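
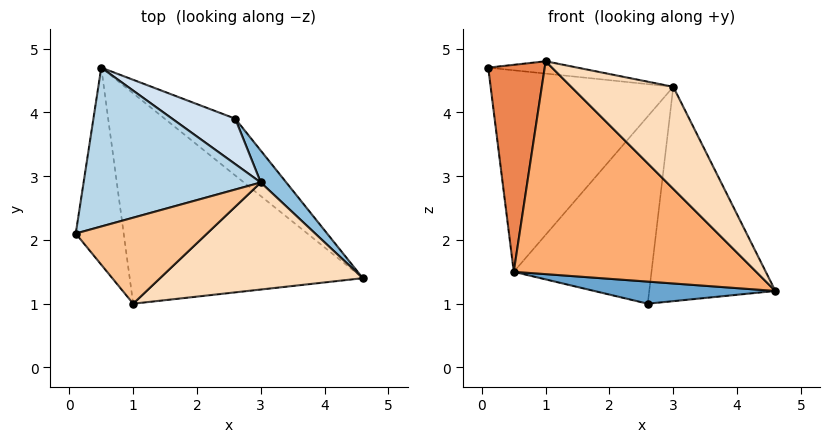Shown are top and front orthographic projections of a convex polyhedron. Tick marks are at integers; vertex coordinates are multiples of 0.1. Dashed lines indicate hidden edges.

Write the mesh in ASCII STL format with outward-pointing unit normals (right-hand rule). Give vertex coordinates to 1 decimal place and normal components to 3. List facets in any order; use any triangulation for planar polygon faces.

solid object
 facet normal -0.339 -0.341 -0.877
  outer loop
   vertex 2.6 3.9 1.0
   vertex 4.6 1.4 1.2
   vertex 0.5 4.7 1.5
  endloop
 endfacet
 facet normal 0.774 0.627 0.093
  outer loop
   vertex 3.0 2.9 4.4
   vertex 4.6 1.4 1.2
   vertex 2.6 3.9 1.0
  endloop
 endfacet
 facet normal -0.151 0.776 0.612
  outer loop
   vertex 3.0 2.9 4.4
   vertex 0.5 4.7 1.5
   vertex 0.1 2.1 4.7
  endloop
 endfacet
 facet normal 0.392 0.894 0.217
  outer loop
   vertex 3.0 2.9 4.4
   vertex 2.6 3.9 1.0
   vertex 0.5 4.7 1.5
  endloop
 endfacet
 facet normal -0.629 -0.563 -0.536
  outer loop
   vertex 1.0 1.0 4.8
   vertex 0.1 2.1 4.7
   vertex 0.5 4.7 1.5
  endloop
 endfacet
 facet normal -0.529 -0.603 -0.596
  outer loop
   vertex 1.0 1.0 4.8
   vertex 0.5 4.7 1.5
   vertex 4.6 1.4 1.2
  endloop
 endfacet
 facet normal 0.063 0.141 0.988
  outer loop
   vertex 1.0 1.0 4.8
   vertex 3.0 2.9 4.4
   vertex 0.1 2.1 4.7
  endloop
 endfacet
 facet normal 0.625 -0.539 0.565
  outer loop
   vertex 1.0 1.0 4.8
   vertex 4.6 1.4 1.2
   vertex 3.0 2.9 4.4
  endloop
 endfacet
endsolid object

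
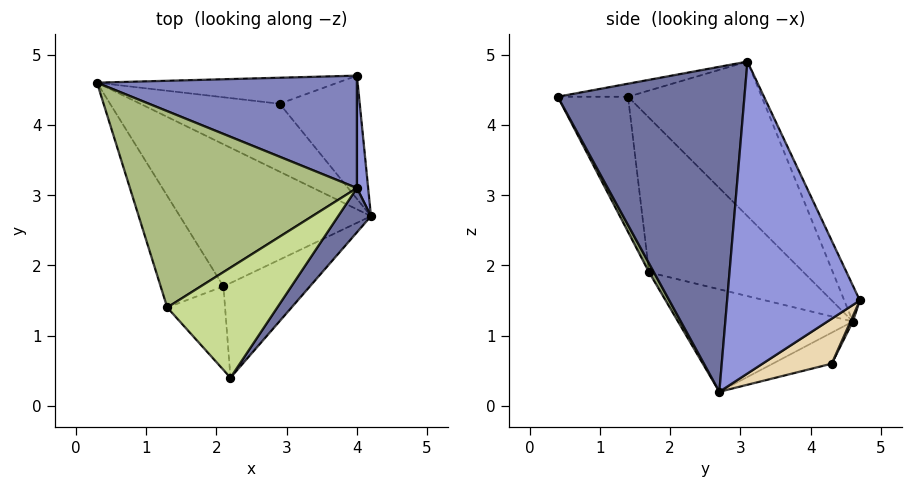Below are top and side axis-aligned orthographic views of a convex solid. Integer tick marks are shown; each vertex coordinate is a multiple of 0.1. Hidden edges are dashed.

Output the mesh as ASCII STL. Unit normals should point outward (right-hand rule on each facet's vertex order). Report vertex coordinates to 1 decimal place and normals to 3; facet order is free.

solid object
 facet normal 0.822 -0.563 0.083
  outer loop
   vertex 4.0 3.1 4.9
   vertex 2.2 0.4 4.4
   vertex 4.2 2.7 0.2
  endloop
 endfacet
 facet normal -0.059 0.903 0.425
  outer loop
   vertex 4.0 4.7 1.5
   vertex 0.3 4.6 1.2
   vertex 4.0 3.1 4.9
  endloop
 endfacet
 facet normal 0.996 0.076 0.036
  outer loop
   vertex 4.0 4.7 1.5
   vertex 4.0 3.1 4.9
   vertex 4.2 2.7 0.2
  endloop
 endfacet
 facet normal -0.422 -0.451 -0.786
  outer loop
   vertex 2.1 1.7 1.9
   vertex 0.3 4.6 1.2
   vertex 4.2 2.7 0.2
  endloop
 endfacet
 facet normal 0.047 -0.885 -0.462
  outer loop
   vertex 2.1 1.7 1.9
   vertex 4.2 2.7 0.2
   vertex 2.2 0.4 4.4
  endloop
 endfacet
 facet normal -0.472 0.545 0.693
  outer loop
   vertex 1.3 1.4 4.4
   vertex 4.0 3.1 4.9
   vertex 0.3 4.6 1.2
  endloop
 endfacet
 facet normal -0.117 -0.105 0.988
  outer loop
   vertex 1.3 1.4 4.4
   vertex 2.2 0.4 4.4
   vertex 4.0 3.1 4.9
  endloop
 endfacet
 facet normal -0.771 -0.554 -0.313
  outer loop
   vertex 1.3 1.4 4.4
   vertex 0.3 4.6 1.2
   vertex 2.1 1.7 1.9
  endloop
 endfacet
 facet normal -0.708 -0.637 -0.303
  outer loop
   vertex 1.3 1.4 4.4
   vertex 2.1 1.7 1.9
   vertex 2.2 0.4 4.4
  endloop
 endfacet
 facet normal -0.217 0.067 -0.974
  outer loop
   vertex 2.9 4.3 0.6
   vertex 4.2 2.7 0.2
   vertex 0.3 4.6 1.2
  endloop
 endfacet
 facet normal 0.009 0.910 -0.415
  outer loop
   vertex 2.9 4.3 0.6
   vertex 0.3 4.6 1.2
   vertex 4.0 4.7 1.5
  endloop
 endfacet
 facet normal 0.417 0.524 -0.743
  outer loop
   vertex 2.9 4.3 0.6
   vertex 4.0 4.7 1.5
   vertex 4.2 2.7 0.2
  endloop
 endfacet
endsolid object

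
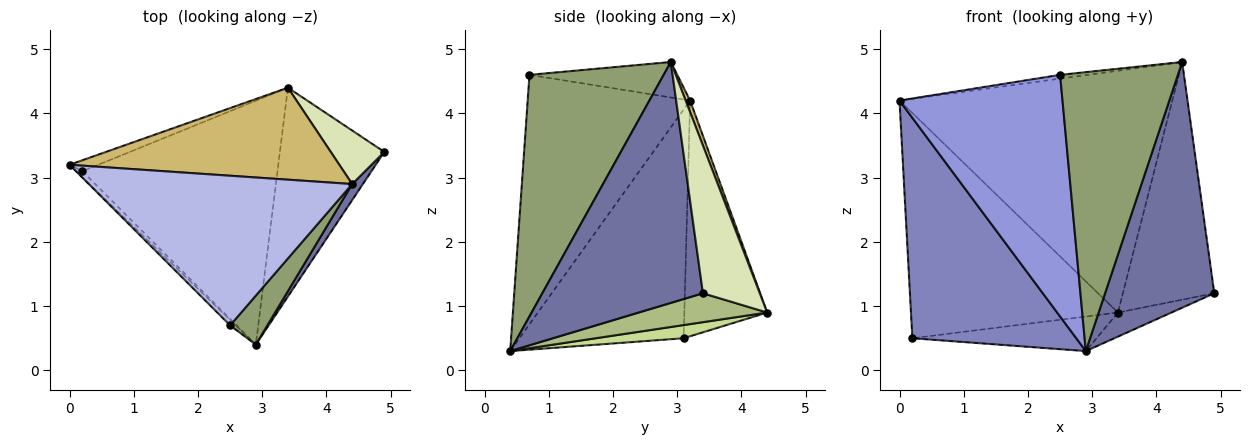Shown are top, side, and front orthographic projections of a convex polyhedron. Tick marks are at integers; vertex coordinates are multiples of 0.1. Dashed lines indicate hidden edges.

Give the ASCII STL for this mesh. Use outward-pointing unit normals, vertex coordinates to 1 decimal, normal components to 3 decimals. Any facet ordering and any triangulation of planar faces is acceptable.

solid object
 facet normal 0.826 -0.562 0.037
  outer loop
   vertex 4.4 2.9 4.8
   vertex 2.9 0.4 0.3
   vertex 4.9 3.4 1.2
  endloop
 endfacet
 facet normal -0.708 -0.706 -0.019
  outer loop
   vertex 0.2 3.1 0.5
   vertex 2.9 0.4 0.3
   vertex 0.0 3.2 4.2
  endloop
 endfacet
 facet normal -0.706 -0.708 -0.016
  outer loop
   vertex 2.5 0.7 4.6
   vertex 0.0 3.2 4.2
   vertex 2.9 0.4 0.3
  endloop
 endfacet
 facet normal -0.133 0.025 0.991
  outer loop
   vertex 2.5 0.7 4.6
   vertex 4.4 2.9 4.8
   vertex 0.0 3.2 4.2
  endloop
 endfacet
 facet normal 0.747 -0.655 0.115
  outer loop
   vertex 2.5 0.7 4.6
   vertex 2.9 0.4 0.3
   vertex 4.4 2.9 4.8
  endloop
 endfacet
 facet normal 0.265 0.111 -0.958
  outer loop
   vertex 3.4 4.4 0.9
   vertex 4.9 3.4 1.2
   vertex 2.9 0.4 0.3
  endloop
 endfacet
 facet normal 0.067 0.140 -0.988
  outer loop
   vertex 3.4 4.4 0.9
   vertex 2.9 0.4 0.3
   vertex 0.2 3.1 0.5
  endloop
 endfacet
 facet normal 0.519 0.834 0.188
  outer loop
   vertex 3.4 4.4 0.9
   vertex 4.4 2.9 4.8
   vertex 4.9 3.4 1.2
  endloop
 endfacet
 facet normal -0.371 0.927 -0.045
  outer loop
   vertex 3.4 4.4 0.9
   vertex 0.2 3.1 0.5
   vertex 0.0 3.2 4.2
  endloop
 endfacet
 facet normal 0.015 0.935 0.356
  outer loop
   vertex 3.4 4.4 0.9
   vertex 0.0 3.2 4.2
   vertex 4.4 2.9 4.8
  endloop
 endfacet
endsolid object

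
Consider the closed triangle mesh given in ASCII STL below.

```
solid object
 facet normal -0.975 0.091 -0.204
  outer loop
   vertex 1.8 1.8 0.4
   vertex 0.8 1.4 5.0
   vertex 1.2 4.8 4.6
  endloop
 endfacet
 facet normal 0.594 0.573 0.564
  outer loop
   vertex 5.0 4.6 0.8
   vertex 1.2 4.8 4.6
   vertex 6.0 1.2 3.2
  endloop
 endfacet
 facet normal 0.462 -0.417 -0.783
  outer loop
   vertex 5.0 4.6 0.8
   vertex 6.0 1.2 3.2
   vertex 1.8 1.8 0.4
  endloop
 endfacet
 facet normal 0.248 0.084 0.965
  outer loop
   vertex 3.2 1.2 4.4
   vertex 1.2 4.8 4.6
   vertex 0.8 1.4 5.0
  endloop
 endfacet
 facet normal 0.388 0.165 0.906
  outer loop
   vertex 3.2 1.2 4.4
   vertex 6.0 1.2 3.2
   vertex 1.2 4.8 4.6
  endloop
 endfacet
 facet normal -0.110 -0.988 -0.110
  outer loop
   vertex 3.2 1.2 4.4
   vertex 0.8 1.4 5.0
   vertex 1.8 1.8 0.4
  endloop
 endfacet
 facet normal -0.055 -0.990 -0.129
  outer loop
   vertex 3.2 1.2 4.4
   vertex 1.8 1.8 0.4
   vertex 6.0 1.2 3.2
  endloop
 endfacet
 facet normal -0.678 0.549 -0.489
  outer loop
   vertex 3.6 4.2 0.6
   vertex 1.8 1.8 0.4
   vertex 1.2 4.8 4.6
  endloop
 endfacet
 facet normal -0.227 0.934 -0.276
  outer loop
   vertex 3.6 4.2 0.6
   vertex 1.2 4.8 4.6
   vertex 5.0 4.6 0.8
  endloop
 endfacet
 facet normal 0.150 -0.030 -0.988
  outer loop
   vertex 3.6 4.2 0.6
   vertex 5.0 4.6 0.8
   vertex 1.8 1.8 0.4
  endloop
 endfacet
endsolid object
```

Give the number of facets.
10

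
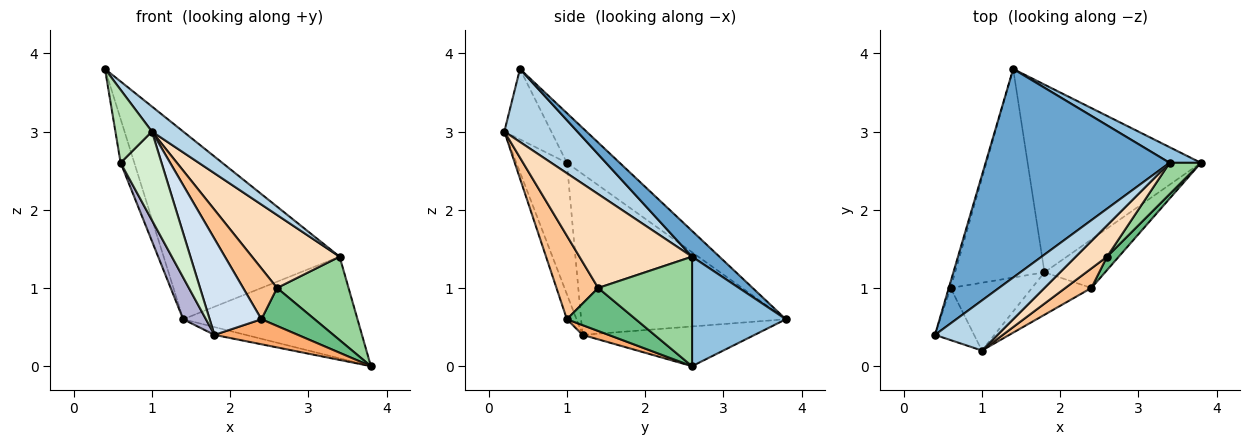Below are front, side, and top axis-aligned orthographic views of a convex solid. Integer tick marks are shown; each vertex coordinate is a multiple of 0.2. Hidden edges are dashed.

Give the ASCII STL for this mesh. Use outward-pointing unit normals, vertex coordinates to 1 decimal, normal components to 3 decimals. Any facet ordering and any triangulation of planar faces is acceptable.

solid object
 facet normal 0.104 0.665 0.739
  outer loop
   vertex 3.4 2.6 1.4
   vertex 1.4 3.8 0.6
   vertex 0.4 0.4 3.8
  endloop
 endfacet
 facet normal 0.470 0.873 0.134
  outer loop
   vertex 3.4 2.6 1.4
   vertex 3.8 2.6 0.0
   vertex 1.4 3.8 0.6
  endloop
 endfacet
 facet normal 0.722 -0.309 0.619
  outer loop
   vertex 3.4 2.6 1.4
   vertex 0.4 0.4 3.8
   vertex 1.0 0.2 3.0
  endloop
 endfacet
 facet normal -0.168 -0.902 -0.398
  outer loop
   vertex 1.8 1.2 0.4
   vertex 2.4 1.0 0.6
   vertex 1.0 0.2 3.0
  endloop
 endfacet
 facet normal -0.223 0.041 -0.974
  outer loop
   vertex 1.8 1.2 0.4
   vertex 1.4 3.8 0.6
   vertex 3.8 2.6 0.0
  endloop
 endfacet
 facet normal 0.142 -0.454 -0.880
  outer loop
   vertex 1.8 1.2 0.4
   vertex 3.8 2.6 0.0
   vertex 2.4 1.0 0.6
  endloop
 endfacet
 facet normal 0.754 -0.613 0.236
  outer loop
   vertex 2.6 1.4 1.0
   vertex 1.0 0.2 3.0
   vertex 2.4 1.0 0.6
  endloop
 endfacet
 facet normal 0.763 -0.594 0.254
  outer loop
   vertex 2.6 1.4 1.0
   vertex 3.4 2.6 1.4
   vertex 1.0 0.2 3.0
  endloop
 endfacet
 facet normal 0.773 -0.598 0.211
  outer loop
   vertex 2.6 1.4 1.0
   vertex 2.4 1.0 0.6
   vertex 3.8 2.6 0.0
  endloop
 endfacet
 facet normal 0.776 -0.591 0.222
  outer loop
   vertex 2.6 1.4 1.0
   vertex 3.8 2.6 0.0
   vertex 3.4 2.6 1.4
  endloop
 endfacet
 facet normal -0.723 -0.562 -0.402
  outer loop
   vertex 0.6 1.0 2.6
   vertex 1.0 0.2 3.0
   vertex 0.4 0.4 3.8
  endloop
 endfacet
 facet normal -0.700 -0.567 -0.434
  outer loop
   vertex 0.6 1.0 2.6
   vertex 1.8 1.2 0.4
   vertex 1.0 0.2 3.0
  endloop
 endfacet
 facet normal -0.967 0.251 -0.036
  outer loop
   vertex 0.6 1.0 2.6
   vertex 0.4 0.4 3.8
   vertex 1.4 3.8 0.6
  endloop
 endfacet
 facet normal -0.870 -0.097 -0.483
  outer loop
   vertex 0.6 1.0 2.6
   vertex 1.4 3.8 0.6
   vertex 1.8 1.2 0.4
  endloop
 endfacet
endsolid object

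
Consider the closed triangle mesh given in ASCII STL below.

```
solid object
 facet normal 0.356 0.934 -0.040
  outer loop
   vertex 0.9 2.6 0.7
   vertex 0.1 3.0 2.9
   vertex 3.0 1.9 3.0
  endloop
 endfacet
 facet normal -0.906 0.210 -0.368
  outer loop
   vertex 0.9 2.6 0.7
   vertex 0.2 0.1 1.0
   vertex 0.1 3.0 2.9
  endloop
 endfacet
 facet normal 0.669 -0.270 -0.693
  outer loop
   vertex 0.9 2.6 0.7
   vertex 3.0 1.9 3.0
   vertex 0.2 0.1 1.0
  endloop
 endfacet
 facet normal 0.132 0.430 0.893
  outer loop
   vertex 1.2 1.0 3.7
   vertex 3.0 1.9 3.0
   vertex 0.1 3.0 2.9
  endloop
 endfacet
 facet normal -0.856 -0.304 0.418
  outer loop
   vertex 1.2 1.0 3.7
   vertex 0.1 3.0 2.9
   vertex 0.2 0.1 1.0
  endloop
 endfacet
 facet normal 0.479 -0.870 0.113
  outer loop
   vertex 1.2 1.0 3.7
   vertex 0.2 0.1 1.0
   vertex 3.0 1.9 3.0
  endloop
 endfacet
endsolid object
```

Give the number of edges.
9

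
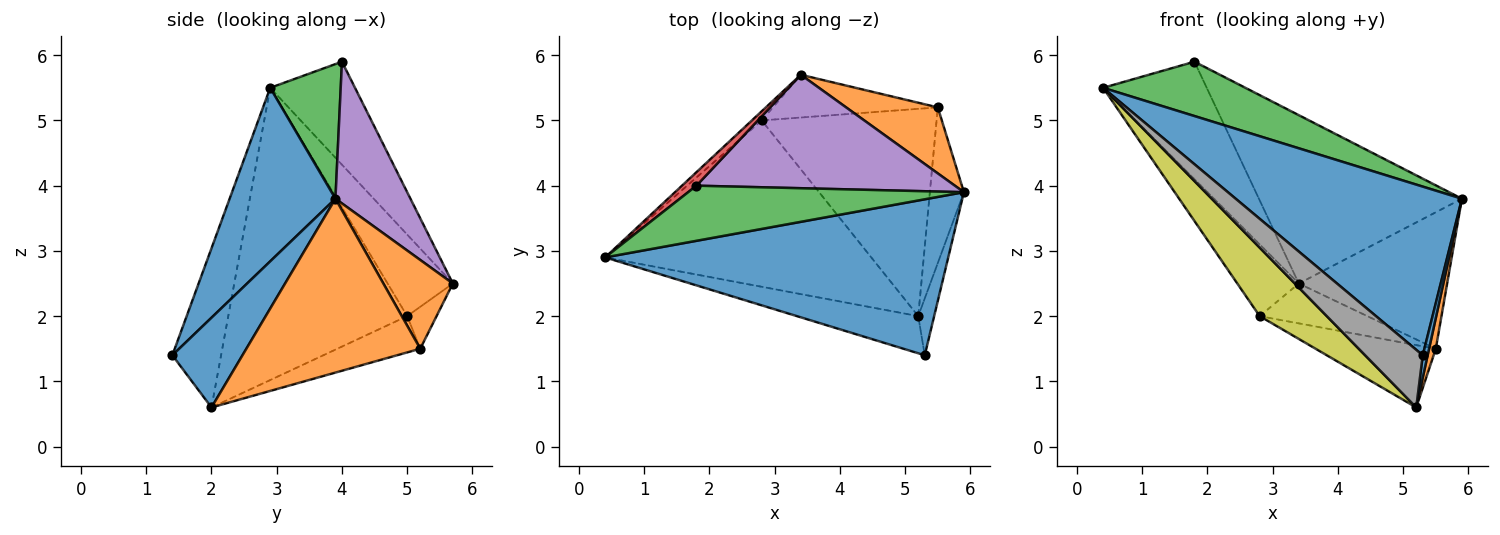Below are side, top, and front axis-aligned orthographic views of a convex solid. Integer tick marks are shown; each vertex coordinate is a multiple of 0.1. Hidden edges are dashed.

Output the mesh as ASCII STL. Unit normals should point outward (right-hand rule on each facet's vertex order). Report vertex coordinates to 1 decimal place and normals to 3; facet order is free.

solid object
 facet normal 0.325 -0.694 0.642
  outer loop
   vertex 5.3 1.4 1.4
   vertex 5.9 3.9 3.8
   vertex 0.4 2.9 5.5
  endloop
 endfacet
 facet normal 0.389 0.829 0.401
  outer loop
   vertex 5.5 5.2 1.5
   vertex 3.4 5.7 2.5
   vertex 5.9 3.9 3.8
  endloop
 endfacet
 facet normal 0.328 -0.663 0.673
  outer loop
   vertex 1.8 4.0 5.9
   vertex 0.4 2.9 5.5
   vertex 5.9 3.9 3.8
  endloop
 endfacet
 facet normal -0.631 0.771 0.088
  outer loop
   vertex 1.8 4.0 5.9
   vertex 3.4 5.7 2.5
   vertex 0.4 2.9 5.5
  endloop
 endfacet
 facet normal 0.293 0.793 0.534
  outer loop
   vertex 1.8 4.0 5.9
   vertex 5.9 3.9 3.8
   vertex 3.4 5.7 2.5
  endloop
 endfacet
 facet normal -0.725 0.683 -0.087
  outer loop
   vertex 2.8 5.0 2.0
   vertex 0.4 2.9 5.5
   vertex 3.4 5.7 2.5
  endloop
 endfacet
 facet normal -0.183 0.670 -0.719
  outer loop
   vertex 2.8 5.0 2.0
   vertex 3.4 5.7 2.5
   vertex 5.5 5.2 1.5
  endloop
 endfacet
 facet normal -0.579 -0.685 -0.442
  outer loop
   vertex 5.2 2.0 0.6
   vertex 5.3 1.4 1.4
   vertex 0.4 2.9 5.5
  endloop
 endfacet
 facet normal -0.712 -0.267 -0.649
  outer loop
   vertex 5.2 2.0 0.6
   vertex 0.4 2.9 5.5
   vertex 2.8 5.0 2.0
  endloop
 endfacet
 facet normal -0.195 0.282 -0.939
  outer loop
   vertex 5.2 2.0 0.6
   vertex 2.8 5.0 2.0
   vertex 5.5 5.2 1.5
  endloop
 endfacet
 facet normal 0.982 -0.069 -0.174
  outer loop
   vertex 5.2 2.0 0.6
   vertex 5.9 3.9 3.8
   vertex 5.3 1.4 1.4
  endloop
 endfacet
 facet normal 0.981 -0.038 -0.192
  outer loop
   vertex 5.2 2.0 0.6
   vertex 5.5 5.2 1.5
   vertex 5.9 3.9 3.8
  endloop
 endfacet
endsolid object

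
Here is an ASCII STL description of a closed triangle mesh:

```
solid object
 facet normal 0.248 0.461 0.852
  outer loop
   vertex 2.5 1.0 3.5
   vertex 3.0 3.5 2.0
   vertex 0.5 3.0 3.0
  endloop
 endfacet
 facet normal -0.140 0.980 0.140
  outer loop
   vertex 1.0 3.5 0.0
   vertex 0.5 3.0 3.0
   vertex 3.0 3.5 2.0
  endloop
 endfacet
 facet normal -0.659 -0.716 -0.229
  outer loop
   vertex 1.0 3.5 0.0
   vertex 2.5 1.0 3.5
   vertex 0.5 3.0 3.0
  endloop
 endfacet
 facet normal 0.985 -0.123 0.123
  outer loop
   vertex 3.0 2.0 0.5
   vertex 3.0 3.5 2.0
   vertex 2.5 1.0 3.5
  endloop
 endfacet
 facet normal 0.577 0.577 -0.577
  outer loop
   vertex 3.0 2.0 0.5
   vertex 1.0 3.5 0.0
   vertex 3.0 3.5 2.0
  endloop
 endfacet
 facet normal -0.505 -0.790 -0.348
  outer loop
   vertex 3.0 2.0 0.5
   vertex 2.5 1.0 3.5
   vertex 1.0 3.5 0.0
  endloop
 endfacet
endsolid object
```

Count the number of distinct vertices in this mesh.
5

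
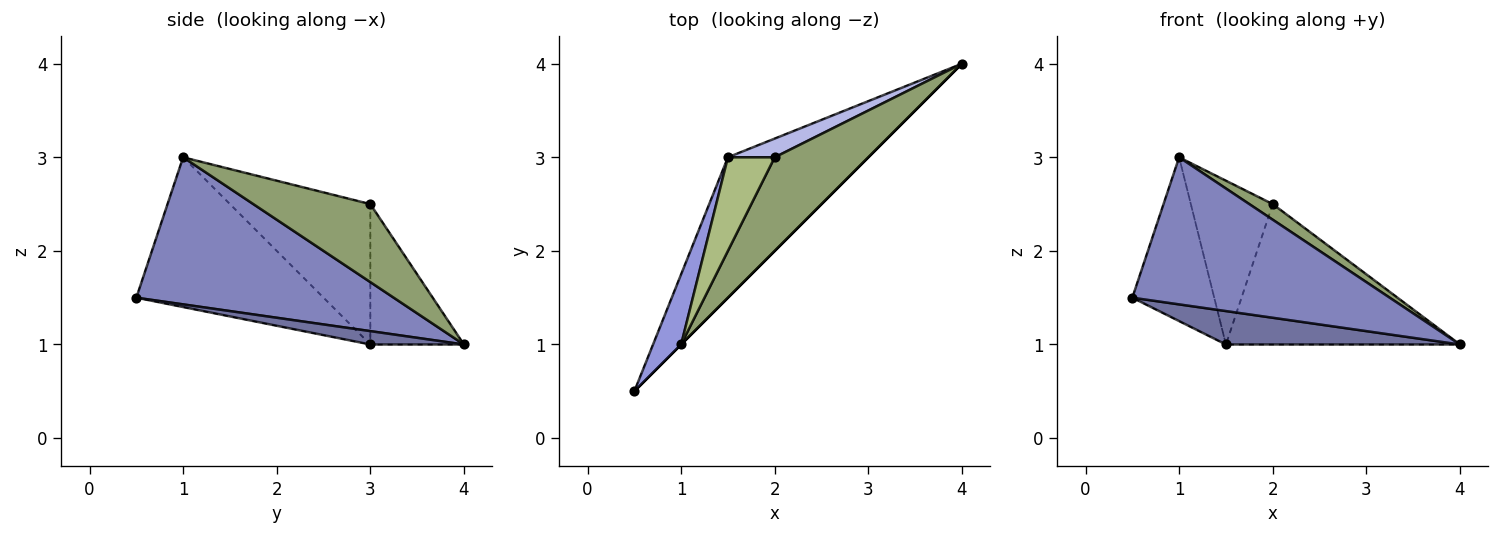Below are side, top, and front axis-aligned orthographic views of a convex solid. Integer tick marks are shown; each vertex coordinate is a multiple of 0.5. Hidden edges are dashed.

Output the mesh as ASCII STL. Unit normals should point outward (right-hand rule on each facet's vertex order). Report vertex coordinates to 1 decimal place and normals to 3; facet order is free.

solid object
 facet normal 0.092 -0.231 -0.969
  outer loop
   vertex 1.5 3.0 1.0
   vertex 4.0 4.0 1.0
   vertex 0.5 0.5 1.5
  endloop
 endfacet
 facet normal 0.707 -0.707 0.000
  outer loop
   vertex 1.0 1.0 3.0
   vertex 0.5 0.5 1.5
   vertex 4.0 4.0 1.0
  endloop
 endfacet
 facet normal -0.903 0.395 0.169
  outer loop
   vertex 1.0 1.0 3.0
   vertex 1.5 3.0 1.0
   vertex 0.5 0.5 1.5
  endloop
 endfacet
 facet normal -0.369 0.921 0.123
  outer loop
   vertex 2.0 3.0 2.5
   vertex 4.0 4.0 1.0
   vertex 1.5 3.0 1.0
  endloop
 endfacet
 facet normal 0.635 -0.127 0.762
  outer loop
   vertex 2.0 3.0 2.5
   vertex 1.0 1.0 3.0
   vertex 4.0 4.0 1.0
  endloop
 endfacet
 facet normal -0.830 0.484 0.277
  outer loop
   vertex 2.0 3.0 2.5
   vertex 1.5 3.0 1.0
   vertex 1.0 1.0 3.0
  endloop
 endfacet
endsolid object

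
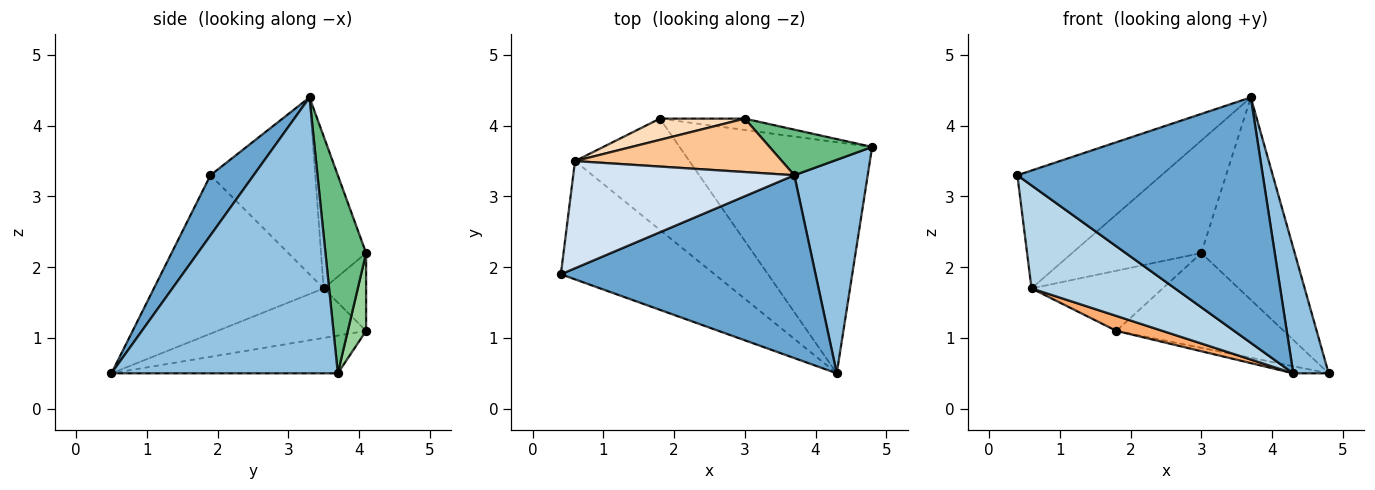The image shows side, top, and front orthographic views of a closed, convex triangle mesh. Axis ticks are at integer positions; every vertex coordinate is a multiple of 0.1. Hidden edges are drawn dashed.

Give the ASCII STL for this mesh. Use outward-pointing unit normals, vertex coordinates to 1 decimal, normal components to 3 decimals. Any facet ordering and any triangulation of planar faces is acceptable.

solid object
 facet normal 0.140 -0.794 0.592
  outer loop
   vertex 3.7 3.3 4.4
   vertex 0.4 1.9 3.3
   vertex 4.3 0.5 0.5
  endloop
 endfacet
 facet normal 0.956 -0.149 0.254
  outer loop
   vertex 3.7 3.3 4.4
   vertex 4.3 0.5 0.5
   vertex 4.8 3.7 0.5
  endloop
 endfacet
 facet normal -0.614 -0.519 -0.595
  outer loop
   vertex 0.6 3.5 1.7
   vertex 4.3 0.5 0.5
   vertex 0.4 1.9 3.3
  endloop
 endfacet
 facet normal -0.474 0.652 0.592
  outer loop
   vertex 0.6 3.5 1.7
   vertex 0.4 1.9 3.3
   vertex 3.7 3.3 4.4
  endloop
 endfacet
 facet normal -0.192 0.030 -0.981
  outer loop
   vertex 1.8 4.1 1.1
   vertex 4.8 3.7 0.5
   vertex 4.3 0.5 0.5
  endloop
 endfacet
 facet normal -0.394 -0.122 -0.911
  outer loop
   vertex 1.8 4.1 1.1
   vertex 4.3 0.5 0.5
   vertex 0.6 3.5 1.7
  endloop
 endfacet
 facet normal -0.301 0.862 0.409
  outer loop
   vertex 3.0 4.1 2.2
   vertex 0.6 3.5 1.7
   vertex 3.7 3.3 4.4
  endloop
 endfacet
 facet normal -0.292 0.902 0.318
  outer loop
   vertex 3.0 4.1 2.2
   vertex 1.8 4.1 1.1
   vertex 0.6 3.5 1.7
  endloop
 endfacet
 facet normal 0.391 0.898 0.202
  outer loop
   vertex 3.0 4.1 2.2
   vertex 3.7 3.3 4.4
   vertex 4.8 3.7 0.5
  endloop
 endfacet
 facet normal 0.108 0.987 -0.118
  outer loop
   vertex 3.0 4.1 2.2
   vertex 4.8 3.7 0.5
   vertex 1.8 4.1 1.1
  endloop
 endfacet
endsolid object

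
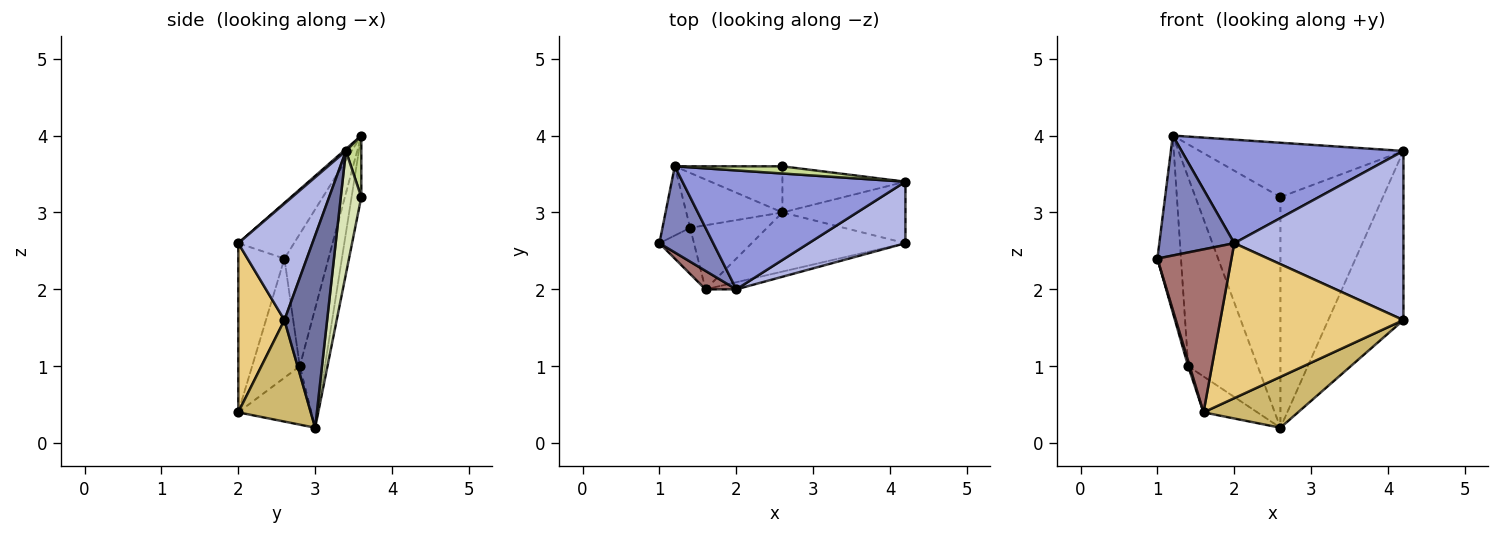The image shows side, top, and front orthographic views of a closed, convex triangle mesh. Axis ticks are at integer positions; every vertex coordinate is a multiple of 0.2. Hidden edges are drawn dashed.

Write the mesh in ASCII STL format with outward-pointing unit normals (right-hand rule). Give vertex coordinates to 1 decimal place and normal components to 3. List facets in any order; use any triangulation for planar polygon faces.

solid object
 facet normal 0.471 0.829 -0.301
  outer loop
   vertex 4.2 2.6 1.6
   vertex 2.6 3.0 0.2
   vertex 4.2 3.4 3.8
  endloop
 endfacet
 facet normal -0.517 -0.695 0.499
  outer loop
   vertex 2.0 2.0 2.6
   vertex 1.2 3.6 4.0
   vertex 1.0 2.6 2.4
  endloop
 endfacet
 facet normal 0.007 -0.657 0.754
  outer loop
   vertex 2.0 2.0 2.6
   vertex 4.2 3.4 3.8
   vertex 1.2 3.6 4.0
  endloop
 endfacet
 facet normal 0.381 -0.869 0.316
  outer loop
   vertex 2.0 2.0 2.6
   vertex 4.2 2.6 1.6
   vertex 4.2 3.4 3.8
  endloop
 endfacet
 facet normal -0.867 0.464 -0.181
  outer loop
   vertex 1.4 2.8 1.0
   vertex 1.0 2.6 2.4
   vertex 1.2 3.6 4.0
  endloop
 endfacet
 facet normal -0.327 0.907 -0.264
  outer loop
   vertex 1.4 2.8 1.0
   vertex 1.2 3.6 4.0
   vertex 2.6 3.0 0.2
  endloop
 endfacet
 facet normal 0.075 0.989 0.131
  outer loop
   vertex 2.6 3.6 3.2
   vertex 1.2 3.6 4.0
   vertex 4.2 3.4 3.8
  endloop
 endfacet
 facet normal 0.192 0.962 -0.192
  outer loop
   vertex 2.6 3.6 3.2
   vertex 4.2 3.4 3.8
   vertex 2.6 3.0 0.2
  endloop
 endfacet
 facet normal -0.111 0.974 -0.195
  outer loop
   vertex 2.6 3.6 3.2
   vertex 2.6 3.0 0.2
   vertex 1.2 3.6 4.0
  endloop
 endfacet
 facet normal 0.448 -0.583 -0.678
  outer loop
   vertex 1.6 2.0 0.4
   vertex 2.6 3.0 0.2
   vertex 4.2 2.6 1.6
  endloop
 endfacet
 facet normal 0.244 -0.969 -0.044
  outer loop
   vertex 1.6 2.0 0.4
   vertex 4.2 2.6 1.6
   vertex 2.0 2.0 2.6
  endloop
 endfacet
 facet normal -0.553 0.407 -0.727
  outer loop
   vertex 1.6 2.0 0.4
   vertex 1.4 2.8 1.0
   vertex 2.6 3.0 0.2
  endloop
 endfacet
 facet normal -0.526 -0.845 0.096
  outer loop
   vertex 1.6 2.0 0.4
   vertex 2.0 2.0 2.6
   vertex 1.0 2.6 2.4
  endloop
 endfacet
 facet normal -0.960 -0.031 -0.279
  outer loop
   vertex 1.6 2.0 0.4
   vertex 1.0 2.6 2.4
   vertex 1.4 2.8 1.0
  endloop
 endfacet
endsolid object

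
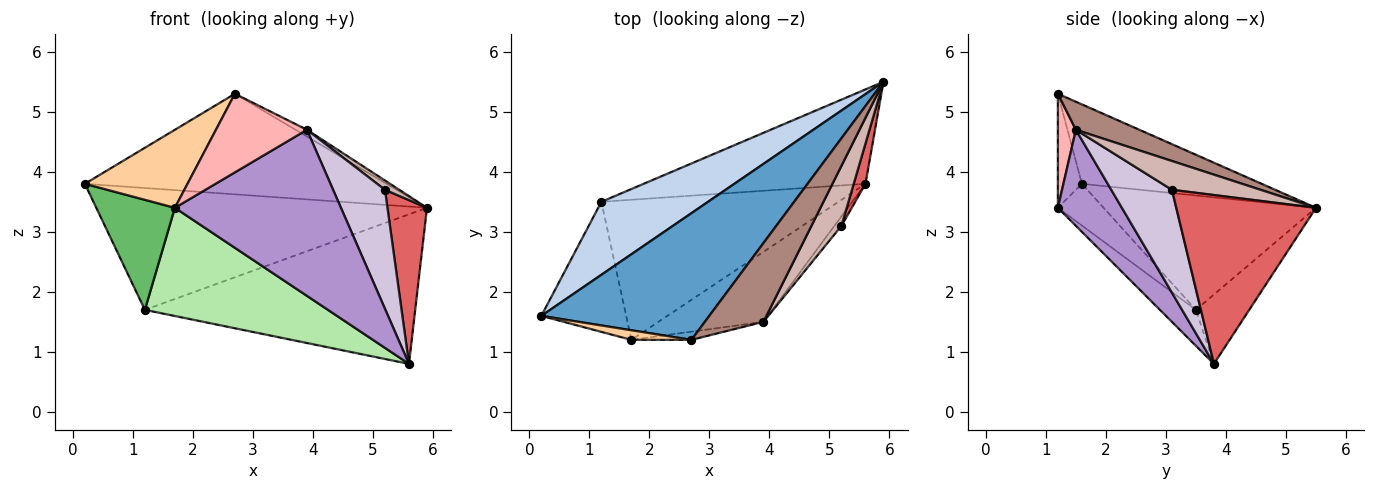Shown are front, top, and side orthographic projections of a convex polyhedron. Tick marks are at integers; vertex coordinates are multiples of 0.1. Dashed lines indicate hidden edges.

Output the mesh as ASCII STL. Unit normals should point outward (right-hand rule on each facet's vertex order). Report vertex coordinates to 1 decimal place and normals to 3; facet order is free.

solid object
 facet normal -0.347 0.583 0.734
  outer loop
   vertex 2.7 1.2 5.3
   vertex 5.9 5.5 3.4
   vertex 0.2 1.6 3.8
  endloop
 endfacet
 facet normal -0.483 0.751 0.450
  outer loop
   vertex 1.2 3.5 1.7
   vertex 0.2 1.6 3.8
   vertex 5.9 5.5 3.4
  endloop
 endfacet
 facet normal -0.165 0.834 -0.526
  outer loop
   vertex 1.2 3.5 1.7
   vertex 5.9 5.5 3.4
   vertex 5.6 3.8 0.8
  endloop
 endfacet
 facet normal -0.226 -0.967 0.119
  outer loop
   vertex 1.7 1.2 3.4
   vertex 2.7 1.2 5.3
   vertex 0.2 1.6 3.8
  endloop
 endfacet
 facet normal -0.352 -0.605 -0.715
  outer loop
   vertex 1.7 1.2 3.4
   vertex 0.2 1.6 3.8
   vertex 1.2 3.5 1.7
  endloop
 endfacet
 facet normal -0.119 -0.607 -0.786
  outer loop
   vertex 1.7 1.2 3.4
   vertex 1.2 3.5 1.7
   vertex 5.6 3.8 0.8
  endloop
 endfacet
 facet normal 0.960 -0.272 0.067
  outer loop
   vertex 5.2 3.1 3.7
   vertex 5.6 3.8 0.8
   vertex 5.9 5.5 3.4
  endloop
 endfacet
 facet normal 0.193 -0.976 -0.102
  outer loop
   vertex 3.9 1.5 4.7
   vertex 2.7 1.2 5.3
   vertex 1.7 1.2 3.4
  endloop
 endfacet
 facet normal 0.335 -0.868 -0.366
  outer loop
   vertex 3.9 1.5 4.7
   vertex 1.7 1.2 3.4
   vertex 5.6 3.8 0.8
  endloop
 endfacet
 facet normal 0.759 -0.649 -0.052
  outer loop
   vertex 3.9 1.5 4.7
   vertex 5.6 3.8 0.8
   vertex 5.2 3.1 3.7
  endloop
 endfacet
 facet normal 0.430 0.077 0.899
  outer loop
   vertex 3.9 1.5 4.7
   vertex 5.9 5.5 3.4
   vertex 2.7 1.2 5.3
  endloop
 endfacet
 facet normal 0.688 -0.111 0.717
  outer loop
   vertex 3.9 1.5 4.7
   vertex 5.2 3.1 3.7
   vertex 5.9 5.5 3.4
  endloop
 endfacet
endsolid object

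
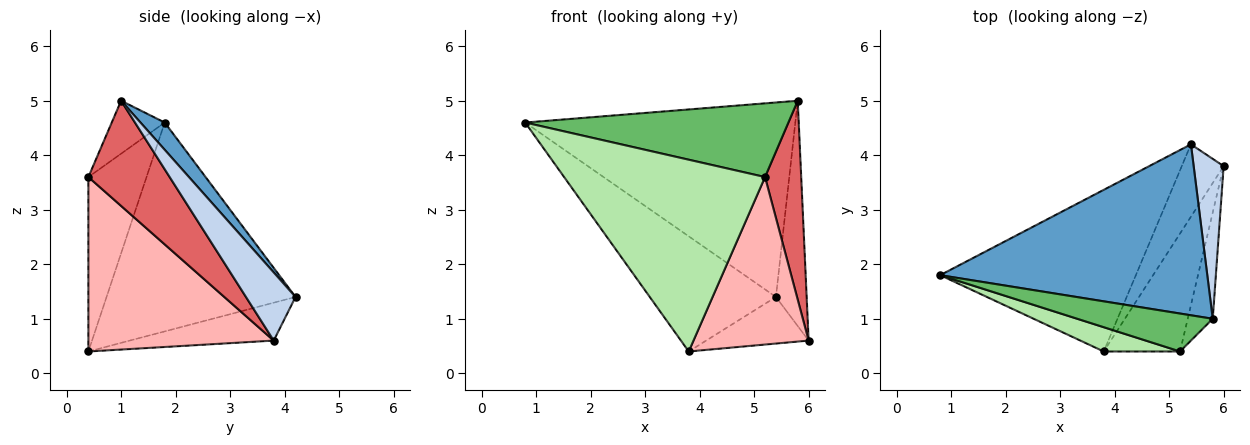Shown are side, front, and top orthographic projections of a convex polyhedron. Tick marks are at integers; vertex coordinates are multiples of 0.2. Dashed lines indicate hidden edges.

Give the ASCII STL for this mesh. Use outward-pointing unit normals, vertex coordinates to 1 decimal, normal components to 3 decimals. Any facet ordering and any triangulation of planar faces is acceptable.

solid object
 facet normal 0.067 0.749 0.659
  outer loop
   vertex 5.4 4.2 1.4
   vertex 0.8 1.8 4.6
   vertex 5.8 1.0 5.0
  endloop
 endfacet
 facet normal 0.796 0.494 0.350
  outer loop
   vertex 5.4 4.2 1.4
   vertex 5.8 1.0 5.0
   vertex 6.0 3.8 0.6
  endloop
 endfacet
 facet normal -0.656 0.438 -0.615
  outer loop
   vertex 5.4 4.2 1.4
   vertex 3.8 0.4 0.4
   vertex 0.8 1.8 4.6
  endloop
 endfacet
 facet normal -0.605 0.431 -0.669
  outer loop
   vertex 5.4 4.2 1.4
   vertex 6.0 3.8 0.6
   vertex 3.8 0.4 0.4
  endloop
 endfacet
 facet normal -0.176 -0.875 0.451
  outer loop
   vertex 5.2 0.4 3.6
   vertex 5.8 1.0 5.0
   vertex 0.8 1.8 4.6
  endloop
 endfacet
 facet normal -0.276 -0.954 0.121
  outer loop
   vertex 5.2 0.4 3.6
   vertex 0.8 1.8 4.6
   vertex 3.8 0.4 0.4
  endloop
 endfacet
 facet normal 0.893 -0.397 -0.212
  outer loop
   vertex 5.2 0.4 3.6
   vertex 6.0 3.8 0.6
   vertex 5.8 1.0 5.0
  endloop
 endfacet
 facet normal 0.796 -0.495 -0.348
  outer loop
   vertex 5.2 0.4 3.6
   vertex 3.8 0.4 0.4
   vertex 6.0 3.8 0.6
  endloop
 endfacet
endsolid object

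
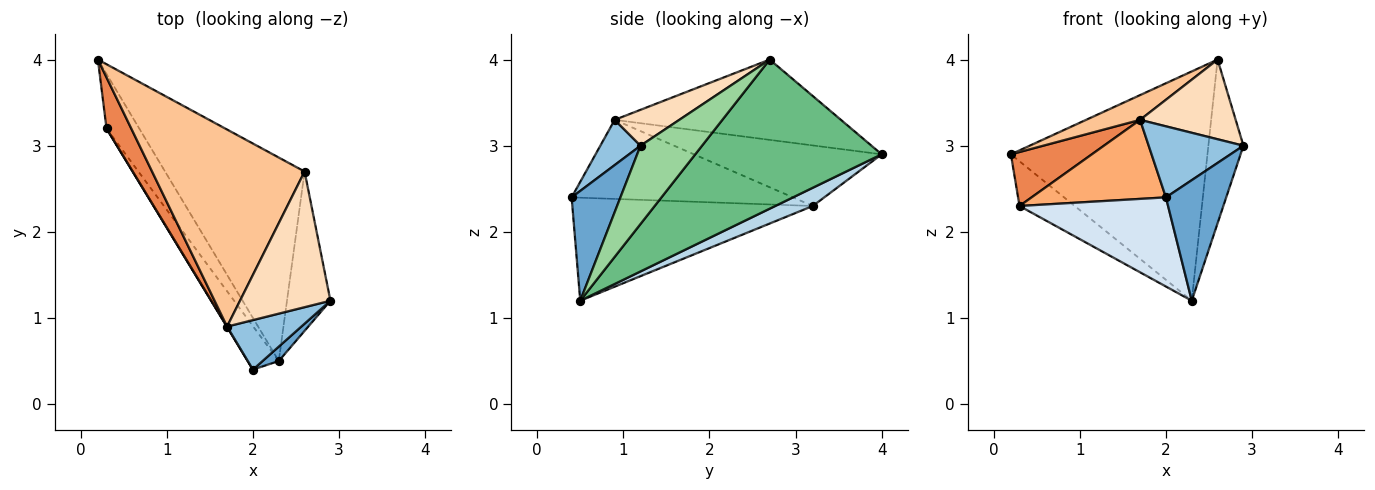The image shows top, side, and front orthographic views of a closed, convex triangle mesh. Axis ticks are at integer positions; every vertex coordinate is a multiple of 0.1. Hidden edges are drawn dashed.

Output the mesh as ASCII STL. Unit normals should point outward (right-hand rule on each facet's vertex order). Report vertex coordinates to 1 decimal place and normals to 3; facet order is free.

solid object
 facet normal 0.627 -0.774 0.092
  outer loop
   vertex 2.3 0.5 1.2
   vertex 2.9 1.2 3.0
   vertex 2.0 0.4 2.4
  endloop
 endfacet
 facet normal 0.329 -0.775 0.540
  outer loop
   vertex 1.7 0.9 3.3
   vertex 2.0 0.4 2.4
   vertex 2.9 1.2 3.0
  endloop
 endfacet
 facet normal 0.395 0.582 -0.710
  outer loop
   vertex 0.3 3.2 2.3
   vertex 0.2 4.0 2.9
   vertex 2.3 0.5 1.2
  endloop
 endfacet
 facet normal -0.824 -0.509 -0.248
  outer loop
   vertex 0.3 3.2 2.3
   vertex 2.3 0.5 1.2
   vertex 2.0 0.4 2.4
  endloop
 endfacet
 facet normal -0.860 -0.371 0.351
  outer loop
   vertex 0.3 3.2 2.3
   vertex 1.7 0.9 3.3
   vertex 0.2 4.0 2.9
  endloop
 endfacet
 facet normal -0.855 -0.519 0.003
  outer loop
   vertex 0.3 3.2 2.3
   vertex 2.0 0.4 2.4
   vertex 1.7 0.9 3.3
  endloop
 endfacet
 facet normal -0.463 -0.111 0.879
  outer loop
   vertex 2.6 2.7 4.0
   vertex 0.2 4.0 2.9
   vertex 1.7 0.9 3.3
  endloop
 endfacet
 facet normal 0.324 -0.479 0.816
  outer loop
   vertex 2.6 2.7 4.0
   vertex 1.7 0.9 3.3
   vertex 2.9 1.2 3.0
  endloop
 endfacet
 facet normal 0.579 0.610 -0.541
  outer loop
   vertex 2.6 2.7 4.0
   vertex 2.3 0.5 1.2
   vertex 0.2 4.0 2.9
  endloop
 endfacet
 facet normal 0.783 0.446 -0.434
  outer loop
   vertex 2.6 2.7 4.0
   vertex 2.9 1.2 3.0
   vertex 2.3 0.5 1.2
  endloop
 endfacet
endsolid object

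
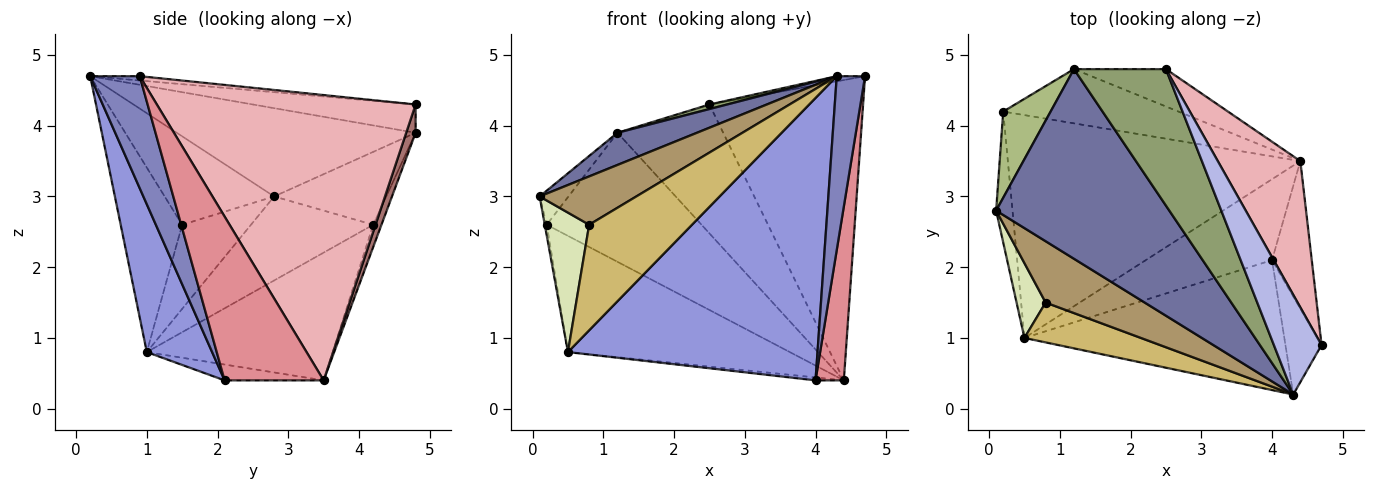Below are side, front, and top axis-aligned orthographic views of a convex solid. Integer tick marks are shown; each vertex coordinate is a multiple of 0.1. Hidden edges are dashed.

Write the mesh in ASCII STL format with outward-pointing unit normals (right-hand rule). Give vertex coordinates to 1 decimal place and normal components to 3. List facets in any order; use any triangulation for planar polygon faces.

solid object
 facet normal -0.449 -0.149 0.881
  outer loop
   vertex 4.3 0.2 4.7
   vertex 1.2 4.8 3.9
   vertex 0.1 2.8 3.0
  endloop
 endfacet
 facet normal 0.836 -0.478 -0.269
  outer loop
   vertex 4.3 0.2 4.7
   vertex 4.0 2.1 0.4
   vertex 4.7 0.9 4.7
  endloop
 endfacet
 facet normal 0.231 -0.884 -0.407
  outer loop
   vertex 4.3 0.2 4.7
   vertex 0.5 1.0 0.8
   vertex 4.0 2.1 0.4
  endloop
 endfacet
 facet normal -0.090 0.051 0.995
  outer loop
   vertex 2.5 4.8 4.3
   vertex 4.3 0.2 4.7
   vertex 4.7 0.9 4.7
  endloop
 endfacet
 facet normal -0.294 -0.032 0.955
  outer loop
   vertex 2.5 4.8 4.3
   vertex 1.2 4.8 3.9
   vertex 4.3 0.2 4.7
  endloop
 endfacet
 facet normal -0.819 0.211 0.533
  outer loop
   vertex 0.2 4.2 2.6
   vertex 0.1 2.8 3.0
   vertex 1.2 4.8 3.9
  endloop
 endfacet
 facet normal -0.981 0.015 -0.191
  outer loop
   vertex 0.2 4.2 2.6
   vertex 0.5 1.0 0.8
   vertex 0.1 2.8 3.0
  endloop
 endfacet
 facet normal -0.807 -0.520 0.279
  outer loop
   vertex 0.8 1.5 2.6
   vertex 0.1 2.8 3.0
   vertex 0.5 1.0 0.8
  endloop
 endfacet
 facet normal -0.574 -0.507 0.643
  outer loop
   vertex 0.8 1.5 2.6
   vertex 4.3 0.2 4.7
   vertex 0.1 2.8 3.0
  endloop
 endfacet
 facet normal -0.488 -0.817 0.308
  outer loop
   vertex 0.8 1.5 2.6
   vertex 0.5 1.0 0.8
   vertex 4.3 0.2 4.7
  endloop
 endfacet
 facet normal -0.125 0.036 -0.992
  outer loop
   vertex 4.4 3.5 0.4
   vertex 4.0 2.1 0.4
   vertex 0.5 1.0 0.8
  endloop
 endfacet
 facet normal -0.361 0.431 -0.827
  outer loop
   vertex 4.4 3.5 0.4
   vertex 0.5 1.0 0.8
   vertex 0.2 4.2 2.6
  endloop
 endfacet
 facet normal 0.085 0.957 -0.277
  outer loop
   vertex 4.4 3.5 0.4
   vertex 1.2 4.8 3.9
   vertex 2.5 4.8 4.3
  endloop
 endfacet
 facet normal -0.049 0.921 -0.387
  outer loop
   vertex 4.4 3.5 0.4
   vertex 0.2 4.2 2.6
   vertex 1.2 4.8 3.9
  endloop
 endfacet
 facet normal 0.936 -0.268 -0.227
  outer loop
   vertex 4.4 3.5 0.4
   vertex 4.7 0.9 4.7
   vertex 4.0 2.1 0.4
  endloop
 endfacet
 facet normal 0.834 0.495 0.241
  outer loop
   vertex 4.4 3.5 0.4
   vertex 2.5 4.8 4.3
   vertex 4.7 0.9 4.7
  endloop
 endfacet
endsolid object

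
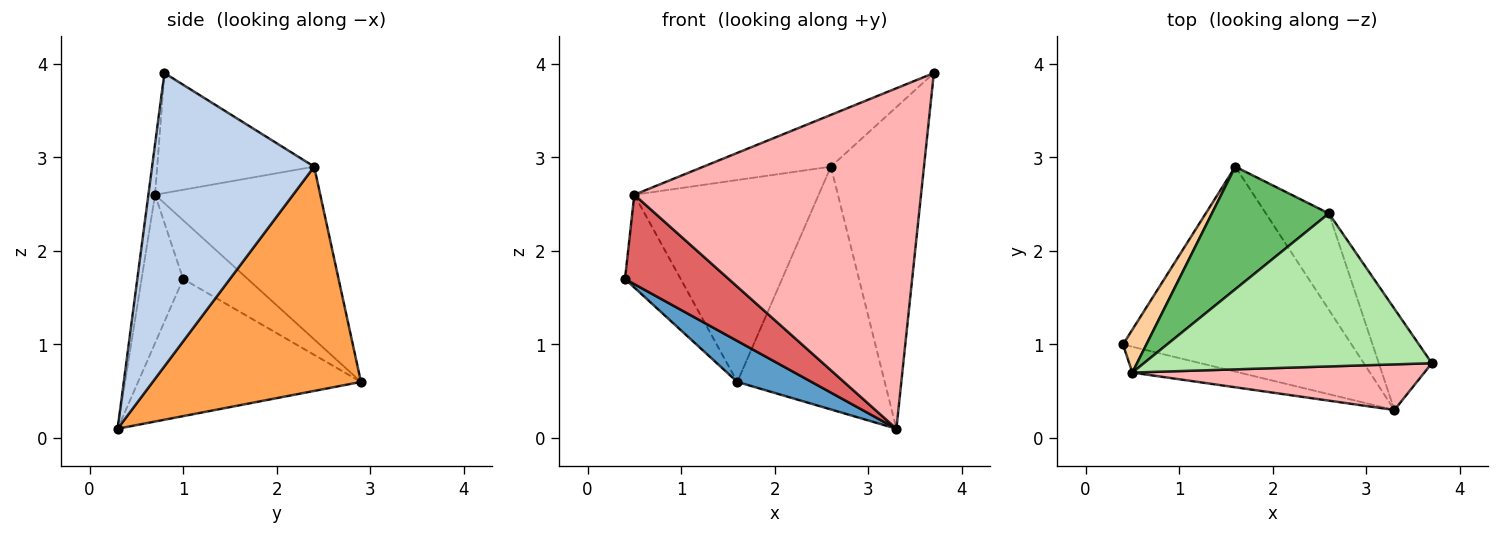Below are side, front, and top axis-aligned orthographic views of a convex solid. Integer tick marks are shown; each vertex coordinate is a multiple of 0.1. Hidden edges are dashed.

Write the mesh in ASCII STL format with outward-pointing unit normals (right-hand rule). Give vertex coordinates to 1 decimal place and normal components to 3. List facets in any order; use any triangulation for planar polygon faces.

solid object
 facet normal -0.507 -0.169 -0.845
  outer loop
   vertex 3.3 0.3 0.1
   vertex 0.4 1.0 1.7
   vertex 1.6 2.9 0.6
  endloop
 endfacet
 facet normal 0.857 0.492 -0.155
  outer loop
   vertex 2.6 2.4 2.9
   vertex 3.7 0.8 3.9
   vertex 3.3 0.3 0.1
  endloop
 endfacet
 facet normal 0.796 0.563 -0.223
  outer loop
   vertex 2.6 2.4 2.9
   vertex 3.3 0.3 0.1
   vertex 1.6 2.9 0.6
  endloop
 endfacet
 facet normal -0.725 0.625 0.289
  outer loop
   vertex 0.5 0.7 2.6
   vertex 1.6 2.9 0.6
   vertex 0.4 1.0 1.7
  endloop
 endfacet
 facet normal -0.608 0.679 0.412
  outer loop
   vertex 0.5 0.7 2.6
   vertex 2.6 2.4 2.9
   vertex 1.6 2.9 0.6
  endloop
 endfacet
 facet normal -0.367 0.298 0.881
  outer loop
   vertex 0.5 0.7 2.6
   vertex 3.7 0.8 3.9
   vertex 2.6 2.4 2.9
  endloop
 endfacet
 facet normal -0.359 -0.897 -0.259
  outer loop
   vertex 0.5 0.7 2.6
   vertex 0.4 1.0 1.7
   vertex 3.3 0.3 0.1
  endloop
 endfacet
 facet normal -0.023 -0.991 0.133
  outer loop
   vertex 0.5 0.7 2.6
   vertex 3.3 0.3 0.1
   vertex 3.7 0.8 3.9
  endloop
 endfacet
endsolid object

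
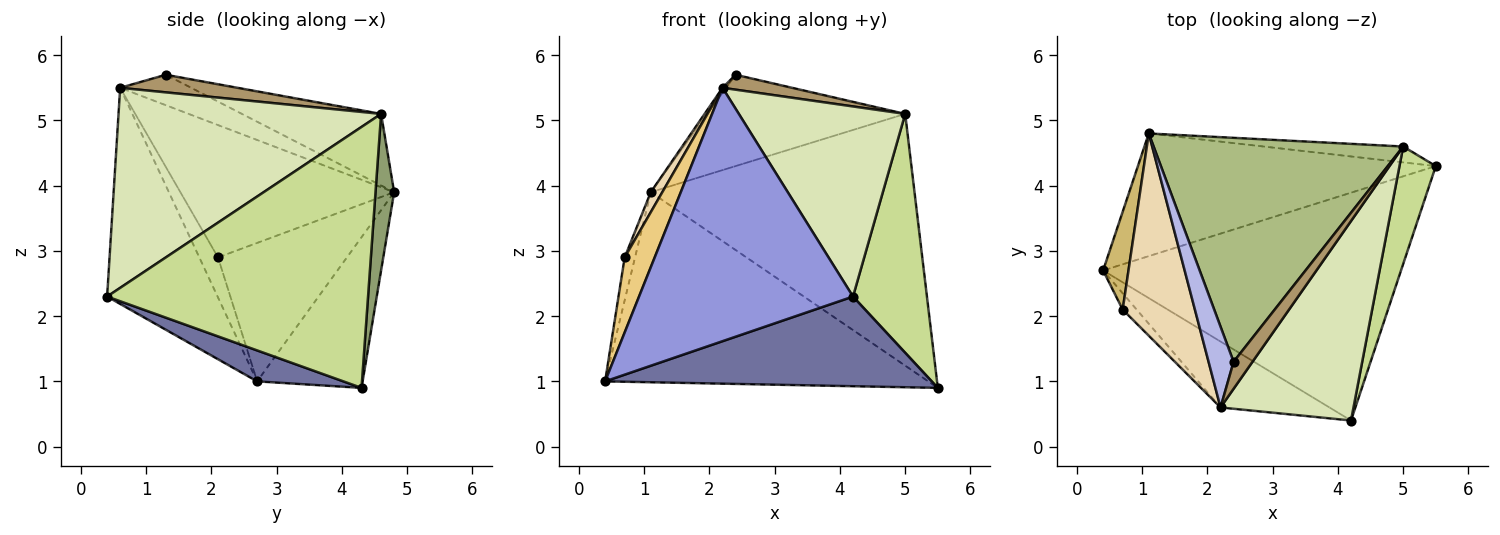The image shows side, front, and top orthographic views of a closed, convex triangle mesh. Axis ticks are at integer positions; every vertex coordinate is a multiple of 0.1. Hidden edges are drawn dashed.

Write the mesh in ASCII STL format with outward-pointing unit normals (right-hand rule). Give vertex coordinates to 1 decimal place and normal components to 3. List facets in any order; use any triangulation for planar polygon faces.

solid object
 facet normal 0.096 -0.365 -0.926
  outer loop
   vertex 4.2 0.4 2.3
   vertex 0.4 2.7 1.0
   vertex 5.5 4.3 0.9
  endloop
 endfacet
 facet normal -0.264 0.810 -0.523
  outer loop
   vertex 1.1 4.8 3.9
   vertex 5.5 4.3 0.9
   vertex 0.4 2.7 1.0
  endloop
 endfacet
 facet normal -0.447 -0.866 -0.225
  outer loop
   vertex 2.2 0.6 5.5
   vertex 0.4 2.7 1.0
   vertex 4.2 0.4 2.3
  endloop
 endfacet
 facet normal -0.772 0.039 0.634
  outer loop
   vertex 2.2 0.6 5.5
   vertex 2.4 1.3 5.7
   vertex 1.1 4.8 3.9
  endloop
 endfacet
 facet normal 0.070 0.996 -0.063
  outer loop
   vertex 5.0 4.6 5.1
   vertex 5.5 4.3 0.9
   vertex 1.1 4.8 3.9
  endloop
 endfacet
 facet normal -0.257 0.365 0.895
  outer loop
   vertex 5.0 4.6 5.1
   vertex 1.1 4.8 3.9
   vertex 2.4 1.3 5.7
  endloop
 endfacet
 facet normal 0.954 -0.270 0.133
  outer loop
   vertex 5.0 4.6 5.1
   vertex 4.2 0.4 2.3
   vertex 5.5 4.3 0.9
  endloop
 endfacet
 facet normal 0.737 -0.467 0.490
  outer loop
   vertex 5.0 4.6 5.1
   vertex 2.2 0.6 5.5
   vertex 4.2 0.4 2.3
  endloop
 endfacet
 facet normal 0.632 -0.374 0.679
  outer loop
   vertex 5.0 4.6 5.1
   vertex 2.4 1.3 5.7
   vertex 2.2 0.6 5.5
  endloop
 endfacet
 facet normal -0.981 0.079 0.180
  outer loop
   vertex 0.7 2.1 2.9
   vertex 1.1 4.8 3.9
   vertex 0.4 2.7 1.0
  endloop
 endfacet
 facet normal -0.520 -0.835 -0.181
  outer loop
   vertex 0.7 2.1 2.9
   vertex 0.4 2.7 1.0
   vertex 2.2 0.6 5.5
  endloop
 endfacet
 facet normal -0.877 -0.047 0.479
  outer loop
   vertex 0.7 2.1 2.9
   vertex 2.2 0.6 5.5
   vertex 1.1 4.8 3.9
  endloop
 endfacet
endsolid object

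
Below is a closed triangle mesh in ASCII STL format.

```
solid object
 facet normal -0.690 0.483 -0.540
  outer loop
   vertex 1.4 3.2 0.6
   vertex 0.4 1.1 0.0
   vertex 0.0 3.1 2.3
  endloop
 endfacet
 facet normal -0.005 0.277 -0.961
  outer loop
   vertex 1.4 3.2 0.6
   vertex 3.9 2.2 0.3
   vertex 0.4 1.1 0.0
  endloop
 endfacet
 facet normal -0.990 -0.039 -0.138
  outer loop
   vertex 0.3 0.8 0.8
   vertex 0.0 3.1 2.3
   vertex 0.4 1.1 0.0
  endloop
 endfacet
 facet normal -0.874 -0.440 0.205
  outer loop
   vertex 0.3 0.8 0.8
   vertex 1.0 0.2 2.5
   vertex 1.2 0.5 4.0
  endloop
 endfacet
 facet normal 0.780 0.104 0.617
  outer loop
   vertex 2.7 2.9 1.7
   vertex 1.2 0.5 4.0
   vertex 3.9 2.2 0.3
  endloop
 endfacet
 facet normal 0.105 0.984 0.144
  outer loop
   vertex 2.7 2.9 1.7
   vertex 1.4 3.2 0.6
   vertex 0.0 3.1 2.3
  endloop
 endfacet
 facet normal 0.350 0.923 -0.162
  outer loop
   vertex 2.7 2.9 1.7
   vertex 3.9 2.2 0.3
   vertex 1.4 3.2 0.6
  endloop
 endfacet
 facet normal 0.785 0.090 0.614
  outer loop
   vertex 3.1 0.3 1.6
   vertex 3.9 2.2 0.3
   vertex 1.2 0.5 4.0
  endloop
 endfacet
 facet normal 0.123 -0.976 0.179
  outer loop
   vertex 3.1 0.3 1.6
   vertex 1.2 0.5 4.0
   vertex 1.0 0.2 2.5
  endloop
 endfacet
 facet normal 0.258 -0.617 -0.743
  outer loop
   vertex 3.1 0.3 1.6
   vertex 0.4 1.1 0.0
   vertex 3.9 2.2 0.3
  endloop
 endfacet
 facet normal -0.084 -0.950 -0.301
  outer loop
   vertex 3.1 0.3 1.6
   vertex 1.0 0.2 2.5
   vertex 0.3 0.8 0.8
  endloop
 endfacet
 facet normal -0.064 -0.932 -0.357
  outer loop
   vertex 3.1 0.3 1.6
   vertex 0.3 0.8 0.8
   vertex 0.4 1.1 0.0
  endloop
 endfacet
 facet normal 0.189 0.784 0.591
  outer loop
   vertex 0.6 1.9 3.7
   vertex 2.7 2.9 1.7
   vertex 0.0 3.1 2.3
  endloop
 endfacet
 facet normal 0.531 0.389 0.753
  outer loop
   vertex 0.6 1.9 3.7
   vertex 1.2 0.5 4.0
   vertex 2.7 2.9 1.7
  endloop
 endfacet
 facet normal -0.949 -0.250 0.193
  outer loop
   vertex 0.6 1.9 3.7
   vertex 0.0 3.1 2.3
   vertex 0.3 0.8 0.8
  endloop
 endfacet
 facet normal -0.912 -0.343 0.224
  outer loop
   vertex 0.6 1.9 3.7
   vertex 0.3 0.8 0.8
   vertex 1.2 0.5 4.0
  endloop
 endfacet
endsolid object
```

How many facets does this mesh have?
16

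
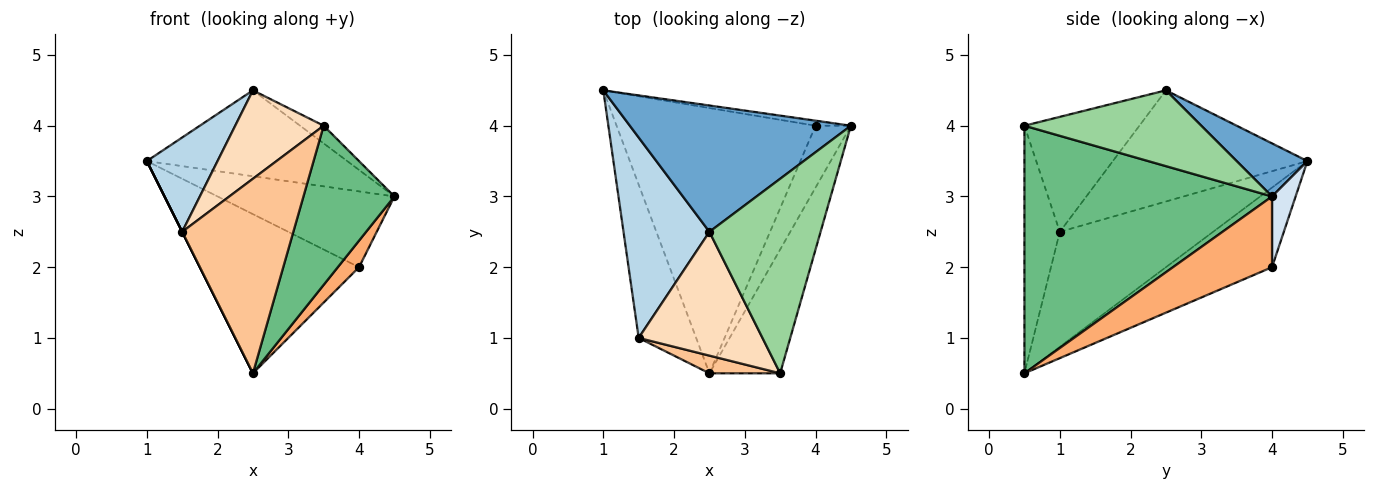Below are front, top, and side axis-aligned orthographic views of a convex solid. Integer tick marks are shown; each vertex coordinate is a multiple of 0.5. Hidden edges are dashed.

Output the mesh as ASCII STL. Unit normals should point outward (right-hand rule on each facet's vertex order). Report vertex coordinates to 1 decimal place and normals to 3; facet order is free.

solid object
 facet normal 0.195 0.552 0.811
  outer loop
   vertex 2.5 2.5 4.5
   vertex 4.5 4.0 3.0
   vertex 1.0 4.5 3.5
  endloop
 endfacet
 facet normal -0.894 0.000 -0.447
  outer loop
   vertex 1.5 1.0 2.5
   vertex 1.0 4.5 3.5
   vertex 2.5 0.5 0.5
  endloop
 endfacet
 facet normal -0.760 -0.277 0.588
  outer loop
   vertex 1.5 1.0 2.5
   vertex 2.5 2.5 4.5
   vertex 1.0 4.5 3.5
  endloop
 endfacet
 facet normal 0.132 0.989 -0.066
  outer loop
   vertex 4.0 4.0 2.0
   vertex 1.0 4.5 3.5
   vertex 4.5 4.0 3.0
  endloop
 endfacet
 facet normal -0.324 0.487 -0.811
  outer loop
   vertex 4.0 4.0 2.0
   vertex 2.5 0.5 0.5
   vertex 1.0 4.5 3.5
  endloop
 endfacet
 facet normal 0.878 -0.188 -0.439
  outer loop
   vertex 4.0 4.0 2.0
   vertex 4.5 4.0 3.0
   vertex 2.5 0.5 0.5
  endloop
 endfacet
 facet normal -0.302 -0.949 0.086
  outer loop
   vertex 3.5 0.5 4.0
   vertex 1.5 1.0 2.5
   vertex 2.5 0.5 0.5
  endloop
 endfacet
 facet normal -0.603 -0.464 0.649
  outer loop
   vertex 3.5 0.5 4.0
   vertex 2.5 2.5 4.5
   vertex 1.5 1.0 2.5
  endloop
 endfacet
 facet normal 0.907 -0.333 -0.259
  outer loop
   vertex 3.5 0.5 4.0
   vertex 2.5 0.5 0.5
   vertex 4.5 4.0 3.0
  endloop
 endfacet
 facet normal 0.562 0.075 0.824
  outer loop
   vertex 3.5 0.5 4.0
   vertex 4.5 4.0 3.0
   vertex 2.5 2.5 4.5
  endloop
 endfacet
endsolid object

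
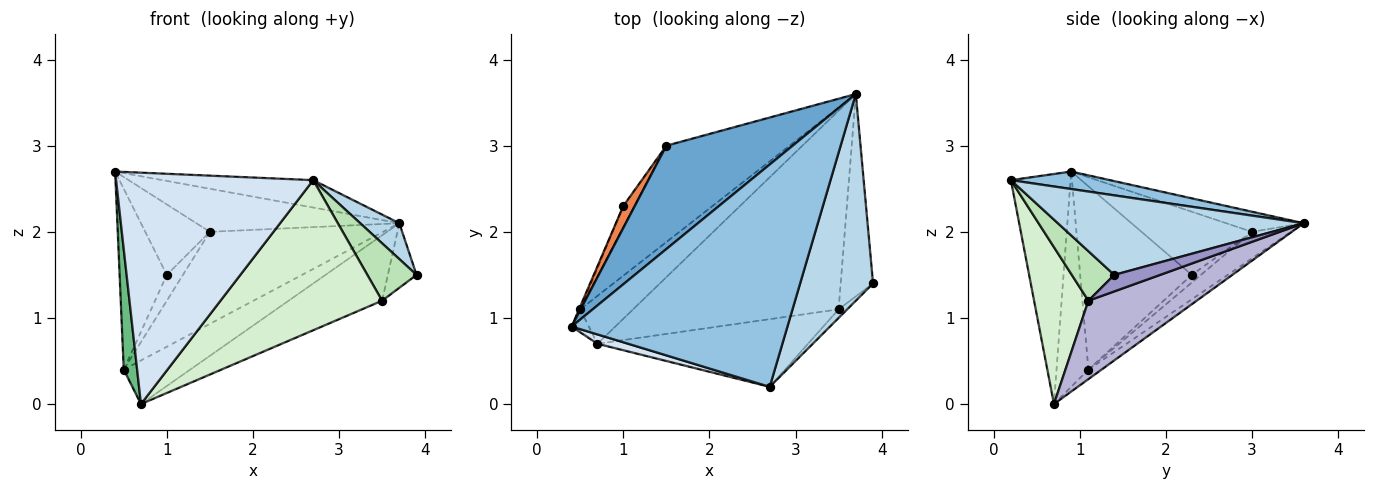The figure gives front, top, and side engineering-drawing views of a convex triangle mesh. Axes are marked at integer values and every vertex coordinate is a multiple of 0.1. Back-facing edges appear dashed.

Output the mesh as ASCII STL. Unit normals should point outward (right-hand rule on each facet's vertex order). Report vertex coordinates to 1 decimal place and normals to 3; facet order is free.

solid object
 facet normal -0.145 0.381 0.913
  outer loop
   vertex 1.5 3.0 2.0
   vertex 0.4 0.9 2.7
   vertex 3.7 3.6 2.1
  endloop
 endfacet
 facet normal 0.080 0.122 0.989
  outer loop
   vertex 2.7 0.2 2.6
   vertex 3.7 3.6 2.1
   vertex 0.4 0.9 2.7
  endloop
 endfacet
 facet normal 0.732 -0.117 0.671
  outer loop
   vertex 2.7 0.2 2.6
   vertex 3.9 1.4 1.5
   vertex 3.7 3.6 2.1
  endloop
 endfacet
 facet normal -0.289 -0.956 0.039
  outer loop
   vertex 2.7 0.2 2.6
   vertex 0.4 0.9 2.7
   vertex 0.7 0.7 0.0
  endloop
 endfacet
 facet normal -0.853 0.498 0.155
  outer loop
   vertex 1.0 2.3 1.5
   vertex 0.4 0.9 2.7
   vertex 1.5 3.0 2.0
  endloop
 endfacet
 facet normal -0.132 0.667 -0.733
  outer loop
   vertex 0.5 1.1 0.4
   vertex 3.7 3.6 2.1
   vertex 0.7 0.7 0.0
  endloop
 endfacet
 facet normal -0.154 0.683 -0.714
  outer loop
   vertex 0.5 1.1 0.4
   vertex 1.5 3.0 2.0
   vertex 3.7 3.6 2.1
  endloop
 endfacet
 facet normal -0.399 0.704 -0.587
  outer loop
   vertex 0.5 1.1 0.4
   vertex 1.0 2.3 1.5
   vertex 1.5 3.0 2.0
  endloop
 endfacet
 facet normal -0.919 -0.386 -0.074
  outer loop
   vertex 0.5 1.1 0.4
   vertex 0.7 0.7 0.0
   vertex 0.4 0.9 2.7
  endloop
 endfacet
 facet normal -0.921 0.389 -0.006
  outer loop
   vertex 0.5 1.1 0.4
   vertex 0.4 0.9 2.7
   vertex 1.0 2.3 1.5
  endloop
 endfacet
 facet normal 0.649 -0.752 -0.113
  outer loop
   vertex 3.5 1.1 1.2
   vertex 3.9 1.4 1.5
   vertex 2.7 0.2 2.6
  endloop
 endfacet
 facet normal 0.293 -0.872 -0.393
  outer loop
   vertex 3.5 1.1 1.2
   vertex 2.7 0.2 2.6
   vertex 0.7 0.7 0.0
  endloop
 endfacet
 facet normal 0.437 0.273 -0.857
  outer loop
   vertex 3.5 1.1 1.2
   vertex 3.7 3.6 2.1
   vertex 3.9 1.4 1.5
  endloop
 endfacet
 facet normal 0.341 0.294 -0.893
  outer loop
   vertex 3.5 1.1 1.2
   vertex 0.7 0.7 0.0
   vertex 3.7 3.6 2.1
  endloop
 endfacet
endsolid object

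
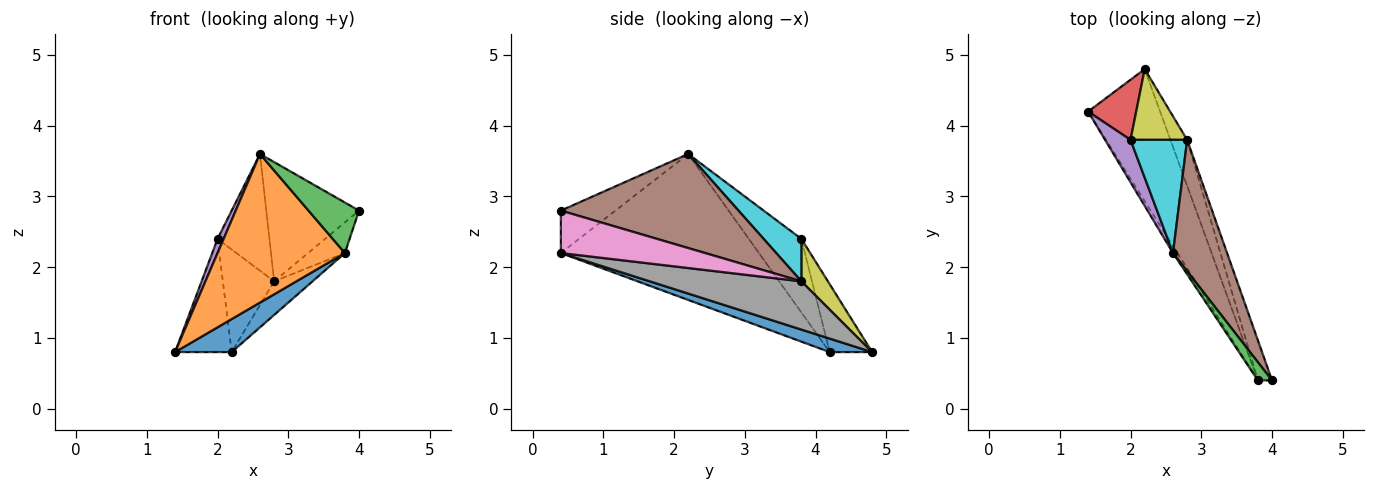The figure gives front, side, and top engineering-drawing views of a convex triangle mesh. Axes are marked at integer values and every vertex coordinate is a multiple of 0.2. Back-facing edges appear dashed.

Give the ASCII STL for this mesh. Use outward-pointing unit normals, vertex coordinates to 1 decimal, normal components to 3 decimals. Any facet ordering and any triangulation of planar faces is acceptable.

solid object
 facet normal 0.179 -0.239 -0.954
  outer loop
   vertex 3.8 0.4 2.2
   vertex 1.4 4.2 0.8
   vertex 2.2 4.8 0.8
  endloop
 endfacet
 facet normal -0.841 -0.541 -0.026
  outer loop
   vertex 3.8 0.4 2.2
   vertex 2.6 2.2 3.6
   vertex 1.4 4.2 0.8
  endloop
 endfacet
 facet normal -0.713 -0.660 0.238
  outer loop
   vertex 3.8 0.4 2.2
   vertex 4.0 0.4 2.8
   vertex 2.6 2.2 3.6
  endloop
 endfacet
 facet normal -0.552 0.736 0.391
  outer loop
   vertex 2.0 3.8 2.4
   vertex 2.2 4.8 0.8
   vertex 1.4 4.2 0.8
  endloop
 endfacet
 facet normal -0.939 -0.108 0.325
  outer loop
   vertex 2.0 3.8 2.4
   vertex 1.4 4.2 0.8
   vertex 2.6 2.2 3.6
  endloop
 endfacet
 facet normal 0.790 0.412 0.454
  outer loop
   vertex 2.8 3.8 1.8
   vertex 2.6 2.2 3.6
   vertex 4.0 0.4 2.8
  endloop
 endfacet
 facet normal 0.922 0.235 -0.307
  outer loop
   vertex 2.8 3.8 1.8
   vertex 4.0 0.4 2.8
   vertex 3.8 0.4 2.2
  endloop
 endfacet
 facet normal 0.919 0.233 -0.319
  outer loop
   vertex 2.8 3.8 1.8
   vertex 3.8 0.4 2.2
   vertex 2.2 4.8 0.8
  endloop
 endfacet
 facet normal 0.392 0.757 0.522
  outer loop
   vertex 2.8 3.8 1.8
   vertex 2.2 4.8 0.8
   vertex 2.0 3.8 2.4
  endloop
 endfacet
 facet normal 0.463 0.636 0.617
  outer loop
   vertex 2.8 3.8 1.8
   vertex 2.0 3.8 2.4
   vertex 2.6 2.2 3.6
  endloop
 endfacet
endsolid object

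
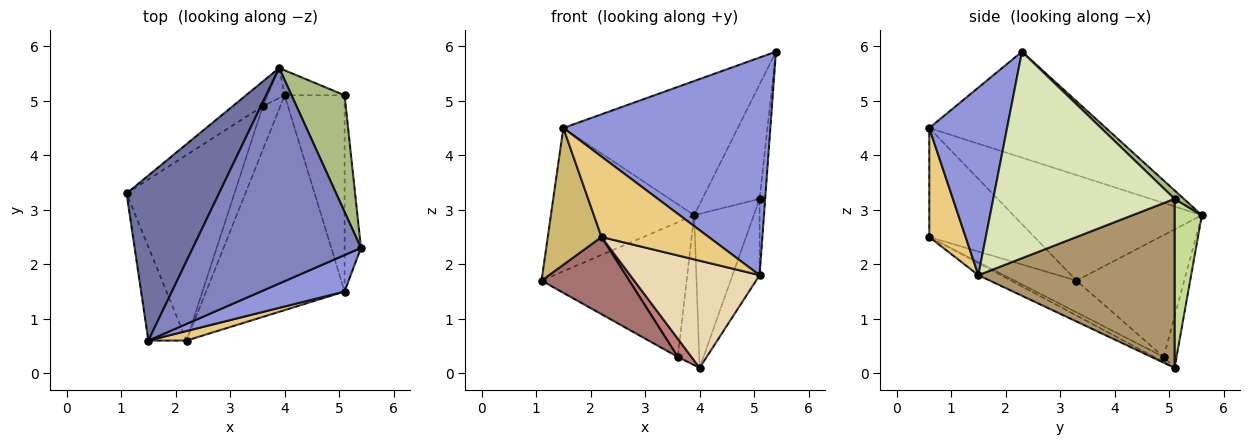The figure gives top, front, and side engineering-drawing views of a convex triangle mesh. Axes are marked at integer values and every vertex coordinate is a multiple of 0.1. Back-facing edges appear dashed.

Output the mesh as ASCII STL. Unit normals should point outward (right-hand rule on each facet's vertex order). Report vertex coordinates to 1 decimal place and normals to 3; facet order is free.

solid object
 facet normal -0.653 0.496 0.572
  outer loop
   vertex 1.5 0.6 4.5
   vertex 3.9 5.6 2.9
   vertex 1.1 3.3 1.7
  endloop
 endfacet
 facet normal -0.472 0.466 0.748
  outer loop
   vertex 1.5 0.6 4.5
   vertex 5.4 2.3 5.9
   vertex 3.9 5.6 2.9
  endloop
 endfacet
 facet normal 0.347 -0.925 0.155
  outer loop
   vertex 1.5 0.6 4.5
   vertex 5.1 1.5 1.8
   vertex 5.4 2.3 5.9
  endloop
 endfacet
 facet normal -0.590 0.794 -0.146
  outer loop
   vertex 3.6 4.9 0.3
   vertex 1.1 3.3 1.7
   vertex 3.9 5.6 2.9
  endloop
 endfacet
 facet normal -0.507 0.845 -0.169
  outer loop
   vertex 3.6 4.9 0.3
   vertex 3.9 5.6 2.9
   vertex 4.0 5.1 0.1
  endloop
 endfacet
 facet normal 0.113 0.696 0.709
  outer loop
   vertex 5.1 5.1 3.2
   vertex 3.9 5.6 2.9
   vertex 5.4 2.3 5.9
  endloop
 endfacet
 facet normal 0.411 0.900 -0.146
  outer loop
   vertex 5.1 5.1 3.2
   vertex 4.0 5.1 0.1
   vertex 3.9 5.6 2.9
  endloop
 endfacet
 facet normal 0.996 0.031 -0.079
  outer loop
   vertex 5.1 5.1 3.2
   vertex 5.4 2.3 5.9
   vertex 5.1 1.5 1.8
  endloop
 endfacet
 facet normal 0.935 0.129 -0.332
  outer loop
   vertex 5.1 5.1 3.2
   vertex 5.1 1.5 1.8
   vertex 4.0 5.1 0.1
  endloop
 endfacet
 facet normal -0.850 -0.434 -0.298
  outer loop
   vertex 2.2 0.6 2.5
   vertex 1.5 0.6 4.5
   vertex 1.1 3.3 1.7
  endloop
 endfacet
 facet normal 0.319 -0.941 0.112
  outer loop
   vertex 2.2 0.6 2.5
   vertex 5.1 1.5 1.8
   vertex 1.5 0.6 4.5
  endloop
 endfacet
 facet normal -0.077 -0.445 -0.892
  outer loop
   vertex 2.2 0.6 2.5
   vertex 4.0 5.1 0.1
   vertex 5.1 1.5 1.8
  endloop
 endfacet
 facet normal -0.262 -0.371 -0.891
  outer loop
   vertex 2.2 0.6 2.5
   vertex 1.1 3.3 1.7
   vertex 3.6 4.9 0.3
  endloop
 endfacet
 facet normal -0.260 -0.371 -0.891
  outer loop
   vertex 2.2 0.6 2.5
   vertex 3.6 4.9 0.3
   vertex 4.0 5.1 0.1
  endloop
 endfacet
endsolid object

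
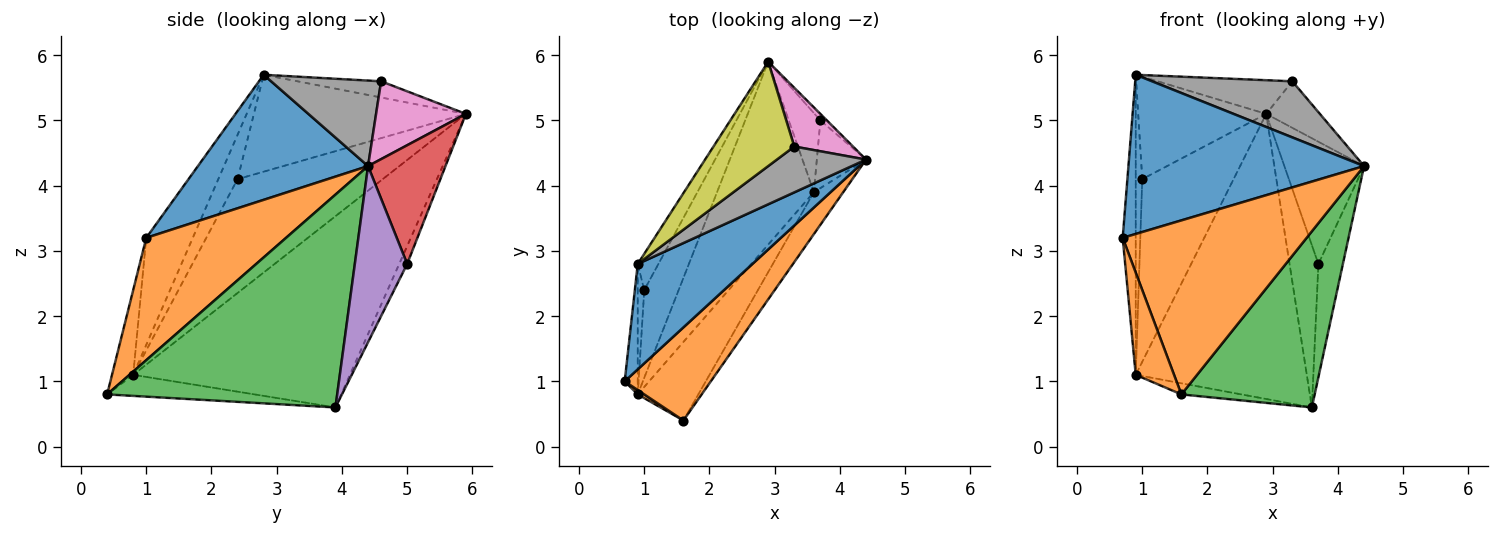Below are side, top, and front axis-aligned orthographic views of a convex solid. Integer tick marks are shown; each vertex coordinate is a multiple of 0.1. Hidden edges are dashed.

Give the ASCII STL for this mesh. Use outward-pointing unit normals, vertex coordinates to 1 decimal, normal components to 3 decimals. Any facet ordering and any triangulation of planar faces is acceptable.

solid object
 facet normal 0.516 -0.714 0.473
  outer loop
   vertex 0.9 2.8 5.7
   vertex 0.7 1.0 3.2
   vertex 4.4 4.4 4.3
  endloop
 endfacet
 facet normal 0.557 -0.733 0.392
  outer loop
   vertex 1.6 0.4 0.8
   vertex 4.4 4.4 4.3
   vertex 0.7 1.0 3.2
  endloop
 endfacet
 facet normal 0.859 -0.498 -0.119
  outer loop
   vertex 1.6 0.4 0.8
   vertex 3.6 3.9 0.6
   vertex 4.4 4.4 4.3
  endloop
 endfacet
 facet normal 0.696 0.717 -0.038
  outer loop
   vertex 3.7 5.0 2.8
   vertex 2.9 5.9 5.1
   vertex 4.4 4.4 4.3
  endloop
 endfacet
 facet normal 0.878 0.411 -0.245
  outer loop
   vertex 3.7 5.0 2.8
   vertex 4.4 4.4 4.3
   vertex 3.6 3.9 0.6
  endloop
 endfacet
 facet normal -0.241 0.872 -0.425
  outer loop
   vertex 3.7 5.0 2.8
   vertex 3.6 3.9 0.6
   vertex 2.9 5.9 5.1
  endloop
 endfacet
 facet normal 0.721 0.431 0.543
  outer loop
   vertex 3.3 4.6 5.6
   vertex 4.4 4.4 4.3
   vertex 2.9 5.9 5.1
  endloop
 endfacet
 facet normal 0.519 -0.662 0.541
  outer loop
   vertex 3.3 4.6 5.6
   vertex 0.9 2.8 5.7
   vertex 4.4 4.4 4.3
  endloop
 endfacet
 facet normal -0.187 0.302 0.935
  outer loop
   vertex 3.3 4.6 5.6
   vertex 2.9 5.9 5.1
   vertex 0.9 2.8 5.7
  endloop
 endfacet
 facet normal -0.842 0.508 -0.180
  outer loop
   vertex 1.0 2.4 4.1
   vertex 0.9 2.8 5.7
   vertex 2.9 5.9 5.1
  endloop
 endfacet
 facet normal -0.326 0.133 -0.936
  outer loop
   vertex 0.9 0.8 1.1
   vertex 3.6 3.9 0.6
   vertex 1.6 0.4 0.8
  endloop
 endfacet
 facet normal -0.484 -0.874 0.037
  outer loop
   vertex 0.9 0.8 1.1
   vertex 1.6 0.4 0.8
   vertex 0.7 1.0 3.2
  endloop
 endfacet
 facet normal -0.729 0.576 -0.369
  outer loop
   vertex 0.9 0.8 1.1
   vertex 2.9 5.9 5.1
   vertex 3.6 3.9 0.6
  endloop
 endfacet
 facet normal -0.820 0.516 -0.248
  outer loop
   vertex 0.9 0.8 1.1
   vertex 1.0 2.4 4.1
   vertex 2.9 5.9 5.1
  endloop
 endfacet
 facet normal -0.956 0.268 -0.117
  outer loop
   vertex 0.9 0.8 1.1
   vertex 0.7 1.0 3.2
   vertex 0.9 2.8 5.7
  endloop
 endfacet
 facet normal -0.938 0.317 -0.138
  outer loop
   vertex 0.9 0.8 1.1
   vertex 0.9 2.8 5.7
   vertex 1.0 2.4 4.1
  endloop
 endfacet
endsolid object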